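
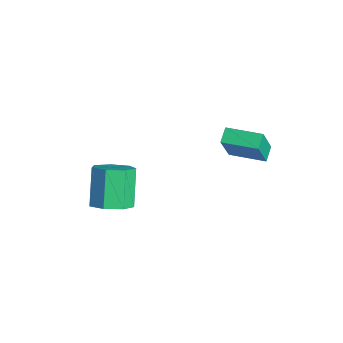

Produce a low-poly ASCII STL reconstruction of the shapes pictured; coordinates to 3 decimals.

solid 
facet normal -0.680 0.575 0.456
outer loop
vertex 2.886 2.387 2.683
vertex 4.077 3.705 2.798
vertex 2.292 3.078 0.925
endloop
endfacet
facet normal -0.669 -0.740 -0.065
outer loop
vertex 2.863 2.595 0.542
vertex 2.886 2.387 2.683
vertex 2.292 3.078 0.925
endloop
endfacet
facet normal -0.680 0.575 0.456
outer loop
vertex 2.292 3.078 0.925
vertex 4.077 3.705 2.798
vertex 3.483 4.396 1.04
endloop
endfacet
facet normal -0.300 0.349 -0.888
outer loop
vertex 3.483 4.396 1.04
vertex 2.863 2.595 0.542
vertex 2.292 3.078 0.925
endloop
endfacet
facet normal 0.300 -0.349 0.888
outer loop
vertex 2.886 2.387 2.683
vertex 4.648 3.222 2.415
vertex 4.077 3.705 2.798
endloop
endfacet
facet normal -0.669 -0.740 -0.065
outer loop
vertex 3.457 1.904 2.3
vertex 2.886 2.387 2.683
vertex 2.863 2.595 0.542
endloop
endfacet
facet normal 0.300 -0.349 0.888
outer loop
vertex 3.457 1.904 2.3
vertex 4.648 3.222 2.415
vertex 2.886 2.387 2.683
endloop
endfacet
facet normal 0.669 0.740 0.065
outer loop
vertex 4.077 3.705 2.798
vertex 4.648 3.222 2.415
vertex 3.483 4.396 1.04
endloop
endfacet
facet normal -0.300 0.349 -0.888
outer loop
vertex 4.054 3.913 0.657
vertex 2.863 2.595 0.542
vertex 3.483 4.396 1.04
endloop
endfacet
facet normal 0.669 0.740 0.065
outer loop
vertex 3.483 4.396 1.04
vertex 4.648 3.222 2.415
vertex 4.054 3.913 0.657
endloop
endfacet
facet normal 0.680 -0.575 -0.456
outer loop
vertex 4.054 3.913 0.657
vertex 3.457 1.904 2.3
vertex 2.863 2.595 0.542
endloop
endfacet
facet normal 0.680 -0.575 -0.456
outer loop
vertex 4.648 3.222 2.415
vertex 3.457 1.904 2.3
vertex 4.054 3.913 0.657
endloop
endfacet
facet normal 0.549 -0.269 -0.791
outer loop
vertex 1.075 -2.875 -3.269
vertex 0.455 -2.277 -3.903
vertex 1.345 -1.994 -3.381
endloop
endfacet
facet normal 0.783 -0.164 0.599
outer loop
vertex 1.075 -2.875 -3.269
vertex 1.345 -1.994 -3.381
vertex -0.095 -2.302 -1.583
endloop
endfacet
facet normal 0.783 -0.165 0.599
outer loop
vertex -0.095 -2.302 -1.583
vertex 1.345 -1.994 -3.381
vertex 0.176 -1.421 -1.695
endloop
endfacet
facet normal -0.549 0.269 0.791
outer loop
vertex -0.095 -2.302 -1.583
vertex 0.176 -1.421 -1.695
vertex -0.715 -1.703 -2.217
endloop
endfacet
facet normal 0.549 -0.269 -0.791
outer loop
vertex 1.345 -1.994 -3.381
vertex 0.455 -2.277 -3.903
vertex 0.945 -1.326 -3.886
endloop
endfacet
facet normal 0.716 0.640 0.279
outer loop
vertex 1.345 -1.994 -3.381
vertex 0.945 -1.326 -3.886
vertex 0.176 -1.421 -1.695
endloop
endfacet
facet normal 0.716 0.640 0.279
outer loop
vertex 0.176 -1.421 -1.695
vertex 0.945 -1.326 -3.886
vertex -0.224 -0.753 -2.2
endloop
endfacet
facet normal -0.549 0.270 0.791
outer loop
vertex 0.176 -1.421 -1.695
vertex -0.224 -0.753 -2.2
vertex -0.715 -1.703 -2.217
endloop
endfacet
facet normal 0.549 -0.269 -0.791
outer loop
vertex 0.945 -1.326 -3.886
vertex 0.455 -2.277 -3.903
vertex 0.176 -1.373 -4.404
endloop
endfacet
facet normal 0.110 0.962 -0.251
outer loop
vertex 0.945 -1.326 -3.886
vertex 0.176 -1.373 -4.404
vertex -0.224 -0.753 -2.2
endloop
endfacet
facet normal 0.110 0.962 -0.251
outer loop
vertex -0.224 -0.753 -2.2
vertex 0.176 -1.373 -4.404
vertex -0.994 -0.8 -2.718
endloop
endfacet
facet normal -0.549 0.269 0.791
outer loop
vertex -0.224 -0.753 -2.2
vertex -0.994 -0.8 -2.718
vertex -0.715 -1.703 -2.217
endloop
endfacet
facet normal 0.548 -0.270 -0.792
outer loop
vertex 0.176 -1.373 -4.404
vertex 0.455 -2.277 -3.903
vertex -0.384 -2.101 -4.544
endloop
endfacet
facet normal -0.580 0.560 -0.592
outer loop
vertex 0.176 -1.373 -4.404
vertex -0.384 -2.101 -4.544
vertex -0.994 -0.8 -2.718
endloop
endfacet
facet normal -0.580 0.560 -0.592
outer loop
vertex -0.994 -0.8 -2.718
vertex -0.384 -2.101 -4.544
vertex -1.553 -1.528 -2.859
endloop
endfacet
facet normal -0.550 0.269 0.791
outer loop
vertex -0.994 -0.8 -2.718
vertex -1.553 -1.528 -2.859
vertex -0.715 -1.703 -2.217
endloop
endfacet
facet normal 0.548 -0.269 -0.792
outer loop
vertex -0.384 -2.101 -4.544
vertex 0.455 -2.277 -3.903
vertex -0.312 -2.961 -4.202
endloop
endfacet
facet normal -0.832 -0.264 -0.488
outer loop
vertex -0.384 -2.101 -4.544
vertex -0.312 -2.961 -4.202
vertex -1.553 -1.528 -2.859
endloop
endfacet
facet normal -0.832 -0.264 -0.487
outer loop
vertex -1.553 -1.528 -2.859
vertex -0.312 -2.961 -4.202
vertex -1.481 -2.388 -2.516
endloop
endfacet
facet normal -0.550 0.269 0.791
outer loop
vertex -1.553 -1.528 -2.859
vertex -1.481 -2.388 -2.516
vertex -0.715 -1.703 -2.217
endloop
endfacet
facet normal 0.549 -0.270 -0.791
outer loop
vertex -0.312 -2.961 -4.202
vertex 0.455 -2.277 -3.903
vertex 0.337 -3.306 -3.634
endloop
endfacet
facet normal -0.458 -0.889 -0.016
outer loop
vertex -0.312 -2.961 -4.202
vertex 0.337 -3.306 -3.634
vertex -1.481 -2.388 -2.516
endloop
endfacet
facet normal -0.458 -0.889 -0.016
outer loop
vertex -1.481 -2.388 -2.516
vertex 0.337 -3.306 -3.634
vertex -0.832 -2.733 -1.949
endloop
endfacet
facet normal -0.549 0.268 0.792
outer loop
vertex -1.481 -2.388 -2.516
vertex -0.832 -2.733 -1.949
vertex -0.715 -1.703 -2.217
endloop
endfacet
facet normal 0.549 -0.270 -0.791
outer loop
vertex 0.337 -3.306 -3.634
vertex 0.455 -2.277 -3.903
vertex 1.075 -2.875 -3.269
endloop
endfacet
facet normal 0.261 -0.844 0.468
outer loop
vertex 0.337 -3.306 -3.634
vertex 1.075 -2.875 -3.269
vertex -0.832 -2.733 -1.949
endloop
endfacet
facet normal 0.261 -0.844 0.468
outer loop
vertex -0.832 -2.733 -1.949
vertex 1.075 -2.875 -3.269
vertex -0.095 -2.302 -1.583
endloop
endfacet
facet normal -0.550 0.268 0.791
outer loop
vertex -0.832 -2.733 -1.949
vertex -0.095 -2.302 -1.583
vertex -0.715 -1.703 -2.217
endloop
endfacet

endsolid


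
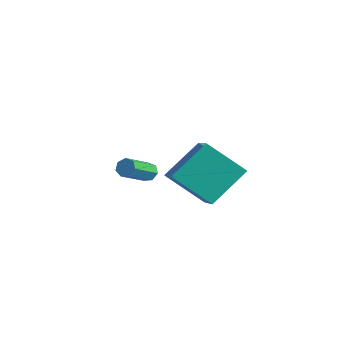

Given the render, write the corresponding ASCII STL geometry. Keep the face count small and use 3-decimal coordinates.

solid 
facet normal -0.631 -0.462 0.623
outer loop
vertex 3.854 -0.681 1.954
vertex 4.014 0.952 3.327
vertex 2.255 0.253 1.028
endloop
endfacet
facet normal -0.074 -0.764 -0.641
outer loop
vertex 3.586 1.228 -0.287
vertex 3.854 -0.681 1.954
vertex 2.255 0.253 1.028
endloop
endfacet
facet normal -0.631 -0.462 0.623
outer loop
vertex 2.255 0.253 1.028
vertex 4.014 0.952 3.327
vertex 2.415 1.887 2.401
endloop
endfacet
facet normal -0.772 0.451 -0.447
outer loop
vertex 2.415 1.887 2.401
vertex 3.586 1.228 -0.287
vertex 2.255 0.253 1.028
endloop
endfacet
facet normal 0.772 -0.451 0.447
outer loop
vertex 3.854 -0.681 1.954
vertex 5.345 1.927 2.012
vertex 4.014 0.952 3.327
endloop
endfacet
facet normal -0.075 -0.764 -0.641
outer loop
vertex 5.185 0.293 0.639
vertex 3.854 -0.681 1.954
vertex 3.586 1.228 -0.287
endloop
endfacet
facet normal 0.772 -0.451 0.447
outer loop
vertex 5.185 0.293 0.639
vertex 5.345 1.927 2.012
vertex 3.854 -0.681 1.954
endloop
endfacet
facet normal 0.075 0.763 0.642
outer loop
vertex 4.014 0.952 3.327
vertex 5.345 1.927 2.012
vertex 2.415 1.887 2.401
endloop
endfacet
facet normal -0.772 0.452 -0.447
outer loop
vertex 3.746 2.861 1.086
vertex 3.586 1.228 -0.287
vertex 2.415 1.887 2.401
endloop
endfacet
facet normal 0.075 0.764 0.641
outer loop
vertex 2.415 1.887 2.401
vertex 5.345 1.927 2.012
vertex 3.746 2.861 1.086
endloop
endfacet
facet normal 0.631 0.462 -0.623
outer loop
vertex 3.746 2.861 1.086
vertex 5.185 0.293 0.639
vertex 3.586 1.228 -0.287
endloop
endfacet
facet normal 0.631 0.462 -0.623
outer loop
vertex 5.345 1.927 2.012
vertex 5.185 0.293 0.639
vertex 3.746 2.861 1.086
endloop
endfacet
facet normal -0.176 0.839 -0.516
outer loop
vertex -0.531 1.829 -0.986
vertex -0.929 1.922 -0.699
vertex -0.454 2.064 -0.63
endloop
endfacet
facet normal 0.968 0.052 -0.244
outer loop
vertex -0.531 1.829 -0.986
vertex -0.454 2.064 -0.63
vertex -0.233 0.404 -0.108
endloop
endfacet
facet normal 0.969 0.053 -0.242
outer loop
vertex -0.233 0.404 -0.108
vertex -0.454 2.064 -0.63
vertex -0.157 0.639 0.248
endloop
endfacet
facet normal 0.174 -0.838 0.516
outer loop
vertex -0.233 0.404 -0.108
vertex -0.157 0.639 0.248
vertex -0.631 0.498 0.179
endloop
endfacet
facet normal -0.175 0.837 -0.518
outer loop
vertex -0.454 2.064 -0.63
vertex -0.929 1.922 -0.699
vertex -0.736 2.193 -0.326
endloop
endfacet
facet normal 0.740 0.458 0.492
outer loop
vertex -0.454 2.064 -0.63
vertex -0.736 2.193 -0.326
vertex -0.157 0.639 0.248
endloop
endfacet
facet normal 0.741 0.458 0.491
outer loop
vertex -0.157 0.639 0.248
vertex -0.736 2.193 -0.326
vertex -0.438 0.768 0.552
endloop
endfacet
facet normal 0.174 -0.838 0.517
outer loop
vertex -0.157 0.639 0.248
vertex -0.438 0.768 0.552
vertex -0.631 0.498 0.179
endloop
endfacet
facet normal -0.177 0.838 -0.517
outer loop
vertex -0.736 2.193 -0.326
vertex -0.929 1.922 -0.699
vertex -1.162 2.118 -0.302
endloop
endfacet
facet normal -0.043 0.518 0.855
outer loop
vertex -0.736 2.193 -0.326
vertex -1.162 2.118 -0.302
vertex -0.438 0.768 0.552
endloop
endfacet
facet normal -0.043 0.518 0.855
outer loop
vertex -0.438 0.768 0.552
vertex -1.162 2.118 -0.302
vertex -0.865 0.693 0.576
endloop
endfacet
facet normal 0.176 -0.838 0.516
outer loop
vertex -0.438 0.768 0.552
vertex -0.865 0.693 0.576
vertex -0.631 0.498 0.179
endloop
endfacet
facet normal -0.174 0.839 -0.516
outer loop
vertex -1.162 2.118 -0.302
vertex -0.929 1.922 -0.699
vertex -1.413 1.896 -0.578
endloop
endfacet
facet normal -0.797 0.188 0.574
outer loop
vertex -1.162 2.118 -0.302
vertex -1.413 1.896 -0.578
vertex -0.865 0.693 0.576
endloop
endfacet
facet normal -0.798 0.186 0.573
outer loop
vertex -0.865 0.693 0.576
vertex -1.413 1.896 -0.578
vertex -1.115 0.471 0.3
endloop
endfacet
facet normal 0.176 -0.839 0.515
outer loop
vertex -0.865 0.693 0.576
vertex -1.115 0.471 0.3
vertex -0.631 0.498 0.179
endloop
endfacet
facet normal -0.174 0.839 -0.515
outer loop
vertex -1.413 1.896 -0.578
vertex -0.929 1.922 -0.699
vertex -1.3 1.694 -0.945
endloop
endfacet
facet normal -0.949 -0.283 -0.137
outer loop
vertex -1.413 1.896 -0.578
vertex -1.3 1.694 -0.945
vertex -1.115 0.471 0.3
endloop
endfacet
facet normal -0.949 -0.283 -0.137
outer loop
vertex -1.115 0.471 0.3
vertex -1.3 1.694 -0.945
vertex -1.002 0.269 -0.067
endloop
endfacet
facet normal 0.176 -0.839 0.516
outer loop
vertex -1.115 0.471 0.3
vertex -1.002 0.269 -0.067
vertex -0.631 0.498 0.179
endloop
endfacet
facet normal -0.174 0.839 -0.516
outer loop
vertex -1.3 1.694 -0.945
vertex -0.929 1.922 -0.699
vertex -0.907 1.664 -1.126
endloop
endfacet
facet normal -0.386 -0.541 -0.747
outer loop
vertex -1.3 1.694 -0.945
vertex -0.907 1.664 -1.126
vertex -1.002 0.269 -0.067
endloop
endfacet
facet normal -0.386 -0.541 -0.747
outer loop
vertex -1.002 0.269 -0.067
vertex -0.907 1.664 -1.126
vertex -0.609 0.239 -0.248
endloop
endfacet
facet normal 0.174 -0.838 0.517
outer loop
vertex -1.002 0.269 -0.067
vertex -0.609 0.239 -0.248
vertex -0.631 0.498 0.179
endloop
endfacet
facet normal -0.176 0.839 -0.516
outer loop
vertex -0.907 1.664 -1.126
vertex -0.929 1.922 -0.699
vertex -0.531 1.829 -0.986
endloop
endfacet
facet normal 0.467 -0.391 -0.793
outer loop
vertex -0.907 1.664 -1.126
vertex -0.531 1.829 -0.986
vertex -0.609 0.239 -0.248
endloop
endfacet
facet normal 0.467 -0.391 -0.793
outer loop
vertex -0.609 0.239 -0.248
vertex -0.531 1.829 -0.986
vertex -0.233 0.404 -0.108
endloop
endfacet
facet normal 0.175 -0.838 0.517
outer loop
vertex -0.609 0.239 -0.248
vertex -0.233 0.404 -0.108
vertex -0.631 0.498 0.179
endloop
endfacet

endsolid


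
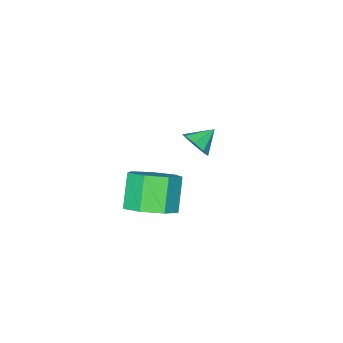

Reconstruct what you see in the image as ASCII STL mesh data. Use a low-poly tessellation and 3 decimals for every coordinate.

solid 
facet normal 0.850 -0.135 -0.509
outer loop
vertex -1.496 0.369 -3.571
vertex -1.808 0.6 -4.154
vertex -1.449 0.899 -3.633
endloop
endfacet
facet normal -0.009 0.117 0.993
outer loop
vertex -1.496 0.369 -3.571
vertex -1.449 0.899 -3.633
vertex -2.692 0.74 -3.626
endloop
endfacet
facet normal 0.850 -0.135 -0.508
outer loop
vertex -1.449 0.899 -3.633
vertex -1.808 0.6 -4.154
vertex -1.612 1.254 -4.0
endloop
endfacet
facet normal -0.085 0.697 0.712
outer loop
vertex -1.449 0.899 -3.633
vertex -1.612 1.254 -4.0
vertex -2.692 0.74 -3.626
endloop
endfacet
facet normal 0.851 -0.136 -0.507
outer loop
vertex -1.612 1.254 -4.0
vertex -1.808 0.6 -4.154
vertex -1.889 1.226 -4.457
endloop
endfacet
facet normal -0.374 0.911 0.171
outer loop
vertex -1.612 1.254 -4.0
vertex -1.889 1.226 -4.457
vertex -2.692 0.74 -3.626
endloop
endfacet
facet normal 0.851 -0.136 -0.508
outer loop
vertex -1.889 1.226 -4.457
vertex -1.808 0.6 -4.154
vertex -2.119 0.831 -4.737
endloop
endfacet
facet normal -0.707 0.634 -0.313
outer loop
vertex -1.889 1.226 -4.457
vertex -2.119 0.831 -4.737
vertex -2.692 0.74 -3.626
endloop
endfacet
facet normal 0.851 -0.135 -0.507
outer loop
vertex -2.119 0.831 -4.737
vertex -1.808 0.6 -4.154
vertex -2.166 0.301 -4.675
endloop
endfacet
facet normal -0.889 0.025 -0.457
outer loop
vertex -2.119 0.831 -4.737
vertex -2.166 0.301 -4.675
vertex -2.692 0.74 -3.626
endloop
endfacet
facet normal 0.851 -0.133 -0.508
outer loop
vertex -2.166 0.301 -4.675
vertex -1.808 0.6 -4.154
vertex -2.003 -0.054 -4.309
endloop
endfacet
facet normal -0.813 -0.555 -0.176
outer loop
vertex -2.166 0.301 -4.675
vertex -2.003 -0.054 -4.309
vertex -2.692 0.74 -3.626
endloop
endfacet
facet normal 0.852 -0.134 -0.507
outer loop
vertex -2.003 -0.054 -4.309
vertex -1.808 0.6 -4.154
vertex -1.726 -0.026 -3.851
endloop
endfacet
facet normal -0.525 -0.769 0.365
outer loop
vertex -2.003 -0.054 -4.309
vertex -1.726 -0.026 -3.851
vertex -2.692 0.74 -3.626
endloop
endfacet
facet normal 0.850 -0.135 -0.509
outer loop
vertex -1.726 -0.026 -3.851
vertex -1.808 0.6 -4.154
vertex -1.496 0.369 -3.571
endloop
endfacet
facet normal -0.191 -0.491 0.850
outer loop
vertex -1.726 -0.026 -3.851
vertex -1.496 0.369 -3.571
vertex -2.692 0.74 -3.626
endloop
endfacet
facet normal 0.473 0.365 -0.802
outer loop
vertex 3.497 2.437 -3.56
vertex 2.657 2.953 -3.821
vertex 3.43 3.255 -3.227
endloop
endfacet
facet normal 0.877 -0.117 0.465
outer loop
vertex 3.497 2.437 -3.56
vertex 3.43 3.255 -3.227
vertex 2.763 1.87 -2.318
endloop
endfacet
facet normal 0.877 -0.117 0.466
outer loop
vertex 2.763 1.87 -2.318
vertex 3.43 3.255 -3.227
vertex 2.695 2.688 -1.985
endloop
endfacet
facet normal -0.474 -0.366 0.801
outer loop
vertex 2.763 1.87 -2.318
vertex 2.695 2.688 -1.985
vertex 1.923 2.387 -2.579
endloop
endfacet
facet normal 0.473 0.366 -0.801
outer loop
vertex 3.43 3.255 -3.227
vertex 2.657 2.953 -3.821
vertex 2.78 3.845 -3.341
endloop
endfacet
facet normal 0.487 0.649 0.584
outer loop
vertex 3.43 3.255 -3.227
vertex 2.78 3.845 -3.341
vertex 2.695 2.688 -1.985
endloop
endfacet
facet normal 0.487 0.649 0.584
outer loop
vertex 2.695 2.688 -1.985
vertex 2.78 3.845 -3.341
vertex 2.046 3.278 -2.099
endloop
endfacet
facet normal -0.474 -0.366 0.801
outer loop
vertex 2.695 2.688 -1.985
vertex 2.046 3.278 -2.099
vertex 1.923 2.387 -2.579
endloop
endfacet
facet normal 0.474 0.366 -0.801
outer loop
vertex 2.78 3.845 -3.341
vertex 2.657 2.953 -3.821
vertex 2.038 3.764 -3.817
endloop
endfacet
facet normal -0.270 0.926 0.263
outer loop
vertex 2.78 3.845 -3.341
vertex 2.038 3.764 -3.817
vertex 2.046 3.278 -2.099
endloop
endfacet
facet normal -0.270 0.926 0.263
outer loop
vertex 2.046 3.278 -2.099
vertex 2.038 3.764 -3.817
vertex 1.304 3.197 -2.575
endloop
endfacet
facet normal -0.474 -0.366 0.801
outer loop
vertex 2.046 3.278 -2.099
vertex 1.304 3.197 -2.575
vertex 1.923 2.387 -2.579
endloop
endfacet
facet normal 0.474 0.366 -0.801
outer loop
vertex 2.038 3.764 -3.817
vertex 2.657 2.953 -3.821
vertex 1.762 3.073 -4.296
endloop
endfacet
facet normal -0.824 0.506 -0.256
outer loop
vertex 2.038 3.764 -3.817
vertex 1.762 3.073 -4.296
vertex 1.304 3.197 -2.575
endloop
endfacet
facet normal -0.824 0.506 -0.256
outer loop
vertex 1.304 3.197 -2.575
vertex 1.762 3.073 -4.296
vertex 1.028 2.506 -3.054
endloop
endfacet
facet normal -0.474 -0.366 0.801
outer loop
vertex 1.304 3.197 -2.575
vertex 1.028 2.506 -3.054
vertex 1.923 2.387 -2.579
endloop
endfacet
facet normal 0.474 0.366 -0.801
outer loop
vertex 1.762 3.073 -4.296
vertex 2.657 2.953 -3.821
vertex 2.16 2.292 -4.417
endloop
endfacet
facet normal -0.757 -0.296 -0.582
outer loop
vertex 1.762 3.073 -4.296
vertex 2.16 2.292 -4.417
vertex 1.028 2.506 -3.054
endloop
endfacet
facet normal -0.757 -0.296 -0.582
outer loop
vertex 1.028 2.506 -3.054
vertex 2.16 2.292 -4.417
vertex 1.426 1.725 -3.175
endloop
endfacet
facet normal -0.474 -0.366 0.801
outer loop
vertex 1.028 2.506 -3.054
vertex 1.426 1.725 -3.175
vertex 1.923 2.387 -2.579
endloop
endfacet
facet normal 0.474 0.366 -0.801
outer loop
vertex 2.16 2.292 -4.417
vertex 2.657 2.953 -3.821
vertex 2.932 2.009 -4.089
endloop
endfacet
facet normal -0.121 -0.874 -0.470
outer loop
vertex 2.16 2.292 -4.417
vertex 2.932 2.009 -4.089
vertex 1.426 1.725 -3.175
endloop
endfacet
facet normal -0.121 -0.874 -0.471
outer loop
vertex 1.426 1.725 -3.175
vertex 2.932 2.009 -4.089
vertex 2.198 1.442 -2.848
endloop
endfacet
facet normal -0.473 -0.366 0.801
outer loop
vertex 1.426 1.725 -3.175
vertex 2.198 1.442 -2.848
vertex 1.923 2.387 -2.579
endloop
endfacet
facet normal 0.473 0.365 -0.801
outer loop
vertex 2.932 2.009 -4.089
vertex 2.657 2.953 -3.821
vertex 3.497 2.437 -3.56
endloop
endfacet
facet normal 0.607 -0.795 -0.005
outer loop
vertex 2.932 2.009 -4.089
vertex 3.497 2.437 -3.56
vertex 2.198 1.442 -2.848
endloop
endfacet
facet normal 0.607 -0.795 -0.005
outer loop
vertex 2.198 1.442 -2.848
vertex 3.497 2.437 -3.56
vertex 2.763 1.87 -2.318
endloop
endfacet
facet normal -0.474 -0.366 0.801
outer loop
vertex 2.198 1.442 -2.848
vertex 2.763 1.87 -2.318
vertex 1.923 2.387 -2.579
endloop
endfacet

endsolid


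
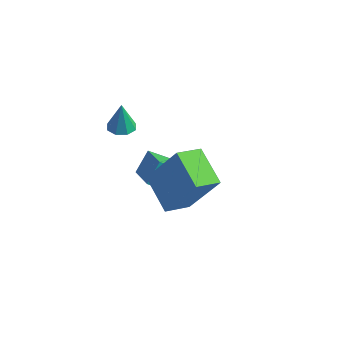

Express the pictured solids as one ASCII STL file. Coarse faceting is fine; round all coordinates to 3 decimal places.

solid 
facet normal 0.012 -0.039 -0.999
outer loop
vertex -1.304 -1.51 1.871
vertex -1.602 -1.984 1.886
vertex -1.727 -1.439 1.863
endloop
endfacet
facet normal 0.148 0.923 0.354
outer loop
vertex -1.304 -1.51 1.871
vertex -1.727 -1.439 1.863
vertex -1.618 -1.936 3.114
endloop
endfacet
facet normal 0.013 -0.039 -0.999
outer loop
vertex -1.727 -1.439 1.863
vertex -1.602 -1.984 1.886
vertex -2.076 -1.687 1.868
endloop
endfacet
facet normal -0.539 0.766 0.351
outer loop
vertex -1.727 -1.439 1.863
vertex -2.076 -1.687 1.868
vertex -1.618 -1.936 3.114
endloop
endfacet
facet normal 0.014 -0.038 -0.999
outer loop
vertex -2.076 -1.687 1.868
vertex -1.602 -1.984 1.886
vertex -2.148 -2.109 1.883
endloop
endfacet
facet normal -0.914 0.169 0.370
outer loop
vertex -2.076 -1.687 1.868
vertex -2.148 -2.109 1.883
vertex -1.618 -1.936 3.114
endloop
endfacet
facet normal 0.014 -0.039 -0.999
outer loop
vertex -2.148 -2.109 1.883
vertex -1.602 -1.984 1.886
vertex -1.9 -2.458 1.9
endloop
endfacet
facet normal -0.757 -0.518 0.399
outer loop
vertex -2.148 -2.109 1.883
vertex -1.9 -2.458 1.9
vertex -1.618 -1.936 3.114
endloop
endfacet
facet normal 0.013 -0.037 -0.999
outer loop
vertex -1.9 -2.458 1.9
vertex -1.602 -1.984 1.886
vertex -1.477 -2.529 1.908
endloop
endfacet
facet normal -0.158 -0.893 0.421
outer loop
vertex -1.9 -2.458 1.9
vertex -1.477 -2.529 1.908
vertex -1.618 -1.936 3.114
endloop
endfacet
facet normal 0.012 -0.038 -0.999
outer loop
vertex -1.477 -2.529 1.908
vertex -1.602 -1.984 1.886
vertex -1.128 -2.281 1.903
endloop
endfacet
facet normal 0.529 -0.736 0.424
outer loop
vertex -1.477 -2.529 1.908
vertex -1.128 -2.281 1.903
vertex -1.618 -1.936 3.114
endloop
endfacet
facet normal 0.012 -0.038 -0.999
outer loop
vertex -1.128 -2.281 1.903
vertex -1.602 -1.984 1.886
vertex -1.056 -1.859 1.888
endloop
endfacet
facet normal 0.903 -0.140 0.405
outer loop
vertex -1.128 -2.281 1.903
vertex -1.056 -1.859 1.888
vertex -1.618 -1.936 3.114
endloop
endfacet
facet normal 0.013 -0.040 -0.999
outer loop
vertex -1.056 -1.859 1.888
vertex -1.602 -1.984 1.886
vertex -1.304 -1.51 1.871
endloop
endfacet
facet normal 0.746 0.549 0.377
outer loop
vertex -1.056 -1.859 1.888
vertex -1.304 -1.51 1.871
vertex -1.618 -1.936 3.114
endloop
endfacet
facet normal -0.520 -0.117 -0.846
outer loop
vertex 1.418 -3.616 -0.173
vertex 0.119 -2.898 0.525
vertex 1.783 -2.6 -0.538
endloop
endfacet
facet normal 0.792 -0.437 -0.426
outer loop
vertex 2.921 -2.342 1.315
vertex 1.418 -3.616 -0.173
vertex 1.783 -2.6 -0.538
endloop
endfacet
facet normal -0.519 -0.118 -0.846
outer loop
vertex 1.783 -2.6 -0.538
vertex 0.119 -2.898 0.525
vertex 0.484 -1.882 0.159
endloop
endfacet
facet normal 0.320 0.891 -0.321
outer loop
vertex 0.484 -1.882 0.159
vertex 2.921 -2.342 1.315
vertex 1.783 -2.6 -0.538
endloop
endfacet
facet normal -0.320 -0.891 0.321
outer loop
vertex 1.418 -3.616 -0.173
vertex 1.257 -2.64 2.378
vertex 0.119 -2.898 0.525
endloop
endfacet
facet normal 0.792 -0.438 -0.425
outer loop
vertex 2.556 -3.358 1.681
vertex 1.418 -3.616 -0.173
vertex 2.921 -2.342 1.315
endloop
endfacet
facet normal -0.321 -0.891 0.321
outer loop
vertex 2.556 -3.358 1.681
vertex 1.257 -2.64 2.378
vertex 1.418 -3.616 -0.173
endloop
endfacet
facet normal -0.792 0.438 0.425
outer loop
vertex 0.119 -2.898 0.525
vertex 1.257 -2.64 2.378
vertex 0.484 -1.882 0.159
endloop
endfacet
facet normal 0.320 0.891 -0.321
outer loop
vertex 1.622 -1.624 2.013
vertex 2.921 -2.342 1.315
vertex 0.484 -1.882 0.159
endloop
endfacet
facet normal -0.792 0.437 0.425
outer loop
vertex 0.484 -1.882 0.159
vertex 1.257 -2.64 2.378
vertex 1.622 -1.624 2.013
endloop
endfacet
facet normal 0.520 0.118 0.846
outer loop
vertex 1.622 -1.624 2.013
vertex 2.556 -3.358 1.681
vertex 2.921 -2.342 1.315
endloop
endfacet
facet normal 0.519 0.118 0.847
outer loop
vertex 1.257 -2.64 2.378
vertex 2.556 -3.358 1.681
vertex 1.622 -1.624 2.013
endloop
endfacet
facet normal -0.702 0.570 -0.428
outer loop
vertex -2.191 -0.326 -2.491
vertex -2.108 0.39 -1.673
vertex -1.447 0.193 -3.02
endloop
endfacet
facet normal -0.076 -0.657 -0.750
outer loop
vertex -0.212 -0.81 -2.267
vertex -2.191 -0.326 -2.491
vertex -1.447 0.193 -3.02
endloop
endfacet
facet normal -0.702 0.570 -0.428
outer loop
vertex -1.447 0.193 -3.02
vertex -2.108 0.39 -1.673
vertex -1.364 0.909 -2.202
endloop
endfacet
facet normal 0.708 0.494 -0.504
outer loop
vertex -1.364 0.909 -2.202
vertex -0.212 -0.81 -2.267
vertex -1.447 0.193 -3.02
endloop
endfacet
facet normal -0.708 -0.494 0.504
outer loop
vertex -2.191 -0.326 -2.491
vertex -0.873 -0.613 -0.92
vertex -2.108 0.39 -1.673
endloop
endfacet
facet normal -0.076 -0.657 -0.750
outer loop
vertex -0.956 -1.329 -1.738
vertex -2.191 -0.326 -2.491
vertex -0.212 -0.81 -2.267
endloop
endfacet
facet normal -0.708 -0.494 0.504
outer loop
vertex -0.956 -1.329 -1.738
vertex -0.873 -0.613 -0.92
vertex -2.191 -0.326 -2.491
endloop
endfacet
facet normal 0.076 0.657 0.750
outer loop
vertex -2.108 0.39 -1.673
vertex -0.873 -0.613 -0.92
vertex -1.364 0.909 -2.202
endloop
endfacet
facet normal 0.708 0.494 -0.504
outer loop
vertex -0.129 -0.094 -1.449
vertex -0.212 -0.81 -2.267
vertex -1.364 0.909 -2.202
endloop
endfacet
facet normal 0.076 0.657 0.750
outer loop
vertex -1.364 0.909 -2.202
vertex -0.873 -0.613 -0.92
vertex -0.129 -0.094 -1.449
endloop
endfacet
facet normal 0.702 -0.570 0.428
outer loop
vertex -0.129 -0.094 -1.449
vertex -0.956 -1.329 -1.738
vertex -0.212 -0.81 -2.267
endloop
endfacet
facet normal 0.702 -0.570 0.428
outer loop
vertex -0.873 -0.613 -0.92
vertex -0.956 -1.329 -1.738
vertex -0.129 -0.094 -1.449
endloop
endfacet

endsolid


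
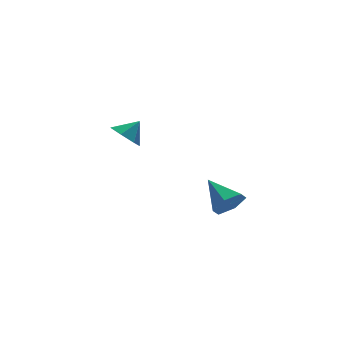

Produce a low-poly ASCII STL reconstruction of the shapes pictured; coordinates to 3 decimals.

solid 
facet normal -0.730 -0.019 -0.683
outer loop
vertex 1.944 2.539 2.784
vertex 1.27 2.338 3.51
vertex 1.572 3.237 3.162
endloop
endfacet
facet normal 0.862 0.501 -0.078
outer loop
vertex 1.944 2.539 2.784
vertex 1.572 3.237 3.162
vertex 2.19 2.362 4.37
endloop
endfacet
facet normal -0.730 -0.019 -0.683
outer loop
vertex 1.572 3.237 3.162
vertex 1.27 2.338 3.51
vertex 0.973 3.258 3.802
endloop
endfacet
facet normal 0.430 0.821 0.375
outer loop
vertex 1.572 3.237 3.162
vertex 0.973 3.258 3.802
vertex 2.19 2.362 4.37
endloop
endfacet
facet normal -0.730 -0.019 -0.683
outer loop
vertex 0.973 3.258 3.802
vertex 1.27 2.338 3.51
vertex 0.598 2.586 4.221
endloop
endfacet
facet normal -0.005 0.531 0.847
outer loop
vertex 0.973 3.258 3.802
vertex 0.598 2.586 4.221
vertex 2.19 2.362 4.37
endloop
endfacet
facet normal -0.730 -0.019 -0.683
outer loop
vertex 0.598 2.586 4.221
vertex 1.27 2.338 3.51
vertex 0.729 1.728 4.105
endloop
endfacet
facet normal -0.113 -0.150 0.982
outer loop
vertex 0.598 2.586 4.221
vertex 0.729 1.728 4.105
vertex 2.19 2.362 4.37
endloop
endfacet
facet normal -0.730 -0.018 -0.683
outer loop
vertex 0.729 1.728 4.105
vertex 1.27 2.338 3.51
vertex 1.267 1.329 3.54
endloop
endfacet
facet normal 0.185 -0.711 0.679
outer loop
vertex 0.729 1.728 4.105
vertex 1.267 1.329 3.54
vertex 2.19 2.362 4.37
endloop
endfacet
facet normal -0.730 -0.018 -0.684
outer loop
vertex 1.267 1.329 3.54
vertex 1.27 2.338 3.51
vertex 1.808 1.69 2.953
endloop
endfacet
facet normal 0.665 -0.728 0.166
outer loop
vertex 1.267 1.329 3.54
vertex 1.808 1.69 2.953
vertex 2.19 2.362 4.37
endloop
endfacet
facet normal -0.730 -0.019 -0.683
outer loop
vertex 1.808 1.69 2.953
vertex 1.27 2.338 3.51
vertex 1.944 2.539 2.784
endloop
endfacet
facet normal 0.967 -0.189 -0.171
outer loop
vertex 1.808 1.69 2.953
vertex 1.944 2.539 2.784
vertex 2.19 2.362 4.37
endloop
endfacet
facet normal 0.104 -0.881 -0.461
outer loop
vertex 3.675 -5.179 2.424
vertex 3.273 -4.793 1.594
vertex 4.262 -4.75 1.736
endloop
endfacet
facet normal 0.694 0.171 0.699
outer loop
vertex 3.675 -5.179 2.424
vertex 4.262 -4.75 1.736
vertex 3.067 -3.047 2.506
endloop
endfacet
facet normal 0.105 -0.881 -0.461
outer loop
vertex 4.262 -4.75 1.736
vertex 3.273 -4.793 1.594
vertex 3.859 -4.364 0.907
endloop
endfacet
facet normal 0.791 0.602 -0.104
outer loop
vertex 4.262 -4.75 1.736
vertex 3.859 -4.364 0.907
vertex 3.067 -3.047 2.506
endloop
endfacet
facet normal 0.104 -0.881 -0.461
outer loop
vertex 3.859 -4.364 0.907
vertex 3.273 -4.793 1.594
vertex 2.871 -4.406 0.764
endloop
endfacet
facet normal 0.056 0.784 -0.618
outer loop
vertex 3.859 -4.364 0.907
vertex 2.871 -4.406 0.764
vertex 3.067 -3.047 2.506
endloop
endfacet
facet normal 0.104 -0.881 -0.461
outer loop
vertex 2.871 -4.406 0.764
vertex 3.273 -4.793 1.594
vertex 2.284 -4.835 1.451
endloop
endfacet
facet normal -0.778 0.535 -0.330
outer loop
vertex 2.871 -4.406 0.764
vertex 2.284 -4.835 1.451
vertex 3.067 -3.047 2.506
endloop
endfacet
facet normal 0.104 -0.882 -0.460
outer loop
vertex 2.284 -4.835 1.451
vertex 3.273 -4.793 1.594
vertex 2.687 -5.221 2.281
endloop
endfacet
facet normal -0.875 0.104 0.473
outer loop
vertex 2.284 -4.835 1.451
vertex 2.687 -5.221 2.281
vertex 3.067 -3.047 2.506
endloop
endfacet
facet normal 0.104 -0.882 -0.460
outer loop
vertex 2.687 -5.221 2.281
vertex 3.273 -4.793 1.594
vertex 3.675 -5.179 2.424
endloop
endfacet
facet normal -0.140 -0.078 0.987
outer loop
vertex 2.687 -5.221 2.281
vertex 3.675 -5.179 2.424
vertex 3.067 -3.047 2.506
endloop
endfacet

endsolid


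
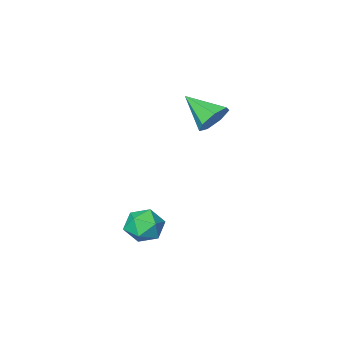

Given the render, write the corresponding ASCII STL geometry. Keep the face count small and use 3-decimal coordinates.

solid 
facet normal -0.606 0.445 0.660
outer loop
vertex 2.219 2.468 -1.603
vertex 2.81 2.054 -0.781
vertex 3.068 3.03 -1.202
endloop
endfacet
facet normal -0.569 0.821 0.054
outer loop
vertex 2.219 2.468 -1.603
vertex 3.068 3.03 -1.202
vertex 2.902 2.986 -2.282
endloop
endfacet
facet normal -0.781 0.399 -0.481
outer loop
vertex 2.219 2.468 -1.603
vertex 2.902 2.986 -2.282
vertex 2.542 1.984 -2.528
endloop
endfacet
facet normal -0.949 -0.239 -0.207
outer loop
vertex 2.219 2.468 -1.603
vertex 2.542 1.984 -2.528
vertex 2.485 1.408 -1.601
endloop
endfacet
facet normal -0.841 -0.210 0.499
outer loop
vertex 2.219 2.468 -1.603
vertex 2.485 1.408 -1.601
vertex 2.81 2.054 -0.781
endloop
endfacet
facet normal 0.115 0.992 -0.058
outer loop
vertex 2.902 2.986 -2.282
vertex 3.068 3.03 -1.202
vertex 3.915 2.892 -1.879
endloop
endfacet
facet normal 0.055 0.383 0.922
outer loop
vertex 3.068 3.03 -1.202
vertex 2.81 2.054 -0.781
vertex 3.858 2.316 -0.952
endloop
endfacet
facet normal -0.326 -0.676 0.661
outer loop
vertex 2.81 2.054 -0.781
vertex 2.485 1.408 -1.601
vertex 3.498 1.314 -1.198
endloop
endfacet
facet normal -0.500 -0.721 -0.479
outer loop
vertex 2.485 1.408 -1.601
vertex 2.542 1.984 -2.528
vertex 3.332 1.27 -2.278
endloop
endfacet
facet normal -0.228 0.309 -0.924
outer loop
vertex 2.542 1.984 -2.528
vertex 2.902 2.986 -2.282
vertex 3.59 2.246 -2.699
endloop
endfacet
facet normal 0.949 0.239 0.207
outer loop
vertex 4.181 1.832 -1.877
vertex 3.915 2.892 -1.879
vertex 3.858 2.316 -0.952
endloop
endfacet
facet normal 0.781 -0.399 0.481
outer loop
vertex 4.181 1.832 -1.877
vertex 3.858 2.316 -0.952
vertex 3.498 1.314 -1.198
endloop
endfacet
facet normal 0.569 -0.821 -0.054
outer loop
vertex 4.181 1.832 -1.877
vertex 3.498 1.314 -1.198
vertex 3.332 1.27 -2.278
endloop
endfacet
facet normal 0.606 -0.445 -0.660
outer loop
vertex 4.181 1.832 -1.877
vertex 3.332 1.27 -2.278
vertex 3.59 2.246 -2.699
endloop
endfacet
facet normal 0.841 0.210 -0.499
outer loop
vertex 4.181 1.832 -1.877
vertex 3.59 2.246 -2.699
vertex 3.915 2.892 -1.879
endloop
endfacet
facet normal 0.500 0.721 0.479
outer loop
vertex 3.858 2.316 -0.952
vertex 3.915 2.892 -1.879
vertex 3.068 3.03 -1.202
endloop
endfacet
facet normal 0.228 -0.309 0.924
outer loop
vertex 3.498 1.314 -1.198
vertex 3.858 2.316 -0.952
vertex 2.81 2.054 -0.781
endloop
endfacet
facet normal -0.115 -0.992 0.058
outer loop
vertex 3.332 1.27 -2.278
vertex 3.498 1.314 -1.198
vertex 2.485 1.408 -1.601
endloop
endfacet
facet normal -0.055 -0.383 -0.922
outer loop
vertex 3.59 2.246 -2.699
vertex 3.332 1.27 -2.278
vertex 2.542 1.984 -2.528
endloop
endfacet
facet normal 0.326 0.676 -0.661
outer loop
vertex 3.915 2.892 -1.879
vertex 3.59 2.246 -2.699
vertex 2.902 2.986 -2.282
endloop
endfacet
facet normal -0.320 0.805 -0.500
outer loop
vertex -2.141 -1.408 2.15
vertex -3.11 -1.853 2.055
vertex -2.74 -1.221 2.835
endloop
endfacet
facet normal 0.764 0.186 0.618
outer loop
vertex -2.141 -1.408 2.15
vertex -2.74 -1.221 2.835
vertex -2.41 -3.607 3.145
endloop
endfacet
facet normal -0.321 0.805 -0.500
outer loop
vertex -2.74 -1.221 2.835
vertex -3.11 -1.853 2.055
vertex -3.617 -1.51 2.933
endloop
endfacet
facet normal 0.065 0.137 0.988
outer loop
vertex -2.74 -1.221 2.835
vertex -3.617 -1.51 2.933
vertex -2.41 -3.607 3.145
endloop
endfacet
facet normal -0.321 0.804 -0.500
outer loop
vertex -3.617 -1.51 2.933
vertex -3.11 -1.853 2.055
vertex -4.112 -2.058 2.369
endloop
endfacet
facet normal -0.586 -0.260 0.767
outer loop
vertex -3.617 -1.51 2.933
vertex -4.112 -2.058 2.369
vertex -2.41 -3.607 3.145
endloop
endfacet
facet normal -0.321 0.805 -0.500
outer loop
vertex -4.112 -2.058 2.369
vertex -3.11 -1.853 2.055
vertex -3.852 -2.451 1.569
endloop
endfacet
facet normal -0.698 -0.706 0.120
outer loop
vertex -4.112 -2.058 2.369
vertex -3.852 -2.451 1.569
vertex -2.41 -3.607 3.145
endloop
endfacet
facet normal -0.321 0.805 -0.500
outer loop
vertex -3.852 -2.451 1.569
vertex -3.11 -1.853 2.055
vertex -3.034 -2.394 1.135
endloop
endfacet
facet normal -0.186 -0.866 -0.465
outer loop
vertex -3.852 -2.451 1.569
vertex -3.034 -2.394 1.135
vertex -2.41 -3.607 3.145
endloop
endfacet
facet normal -0.320 0.805 -0.500
outer loop
vertex -3.034 -2.394 1.135
vertex -3.11 -1.853 2.055
vertex -2.272 -1.93 1.394
endloop
endfacet
facet normal 0.563 -0.619 -0.548
outer loop
vertex -3.034 -2.394 1.135
vertex -2.272 -1.93 1.394
vertex -2.41 -3.607 3.145
endloop
endfacet
facet normal -0.320 0.805 -0.500
outer loop
vertex -2.272 -1.93 1.394
vertex -3.11 -1.853 2.055
vertex -2.141 -1.408 2.15
endloop
endfacet
facet normal 0.986 -0.151 -0.067
outer loop
vertex -2.272 -1.93 1.394
vertex -2.141 -1.408 2.15
vertex -2.41 -3.607 3.145
endloop
endfacet

endsolid


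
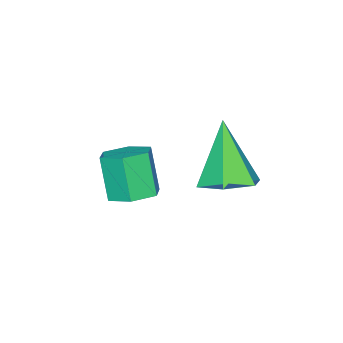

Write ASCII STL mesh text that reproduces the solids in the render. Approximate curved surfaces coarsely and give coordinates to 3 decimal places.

solid 
facet normal 0.212 0.339 -0.917
outer loop
vertex 3.414 -2.013 -3.803
vertex 2.745 -1.651 -3.824
vertex 3.361 -1.298 -3.551
endloop
endfacet
facet normal 0.975 -0.006 0.223
outer loop
vertex 3.414 -2.013 -3.803
vertex 3.361 -1.298 -3.551
vertex 3.103 -2.511 -2.456
endloop
endfacet
facet normal 0.975 -0.006 0.223
outer loop
vertex 3.103 -2.511 -2.456
vertex 3.361 -1.298 -3.551
vertex 3.05 -1.796 -2.204
endloop
endfacet
facet normal -0.211 -0.339 0.917
outer loop
vertex 3.103 -2.511 -2.456
vertex 3.05 -1.796 -2.204
vertex 2.435 -2.149 -2.476
endloop
endfacet
facet normal 0.212 0.339 -0.917
outer loop
vertex 3.361 -1.298 -3.551
vertex 2.745 -1.651 -3.824
vertex 2.692 -0.936 -3.572
endloop
endfacet
facet normal 0.427 0.812 0.399
outer loop
vertex 3.361 -1.298 -3.551
vertex 2.692 -0.936 -3.572
vertex 3.05 -1.796 -2.204
endloop
endfacet
facet normal 0.428 0.811 0.398
outer loop
vertex 3.05 -1.796 -2.204
vertex 2.692 -0.936 -3.572
vertex 2.382 -1.434 -2.224
endloop
endfacet
facet normal -0.211 -0.339 0.917
outer loop
vertex 3.05 -1.796 -2.204
vertex 2.382 -1.434 -2.224
vertex 2.435 -2.149 -2.476
endloop
endfacet
facet normal 0.211 0.339 -0.917
outer loop
vertex 2.692 -0.936 -3.572
vertex 2.745 -1.651 -3.824
vertex 2.077 -1.289 -3.844
endloop
endfacet
facet normal -0.548 0.818 0.176
outer loop
vertex 2.692 -0.936 -3.572
vertex 2.077 -1.289 -3.844
vertex 2.382 -1.434 -2.224
endloop
endfacet
facet normal -0.547 0.818 0.176
outer loop
vertex 2.382 -1.434 -2.224
vertex 2.077 -1.289 -3.844
vertex 1.766 -1.787 -2.497
endloop
endfacet
facet normal -0.212 -0.339 0.917
outer loop
vertex 2.382 -1.434 -2.224
vertex 1.766 -1.787 -2.497
vertex 2.435 -2.149 -2.476
endloop
endfacet
facet normal 0.211 0.339 -0.917
outer loop
vertex 2.077 -1.289 -3.844
vertex 2.745 -1.651 -3.824
vertex 2.13 -2.004 -4.096
endloop
endfacet
facet normal -0.975 0.006 -0.223
outer loop
vertex 2.077 -1.289 -3.844
vertex 2.13 -2.004 -4.096
vertex 1.766 -1.787 -2.497
endloop
endfacet
facet normal -0.975 0.006 -0.223
outer loop
vertex 1.766 -1.787 -2.497
vertex 2.13 -2.004 -4.096
vertex 1.819 -2.502 -2.749
endloop
endfacet
facet normal -0.212 -0.339 0.917
outer loop
vertex 1.766 -1.787 -2.497
vertex 1.819 -2.502 -2.749
vertex 2.435 -2.149 -2.476
endloop
endfacet
facet normal 0.211 0.339 -0.917
outer loop
vertex 2.13 -2.004 -4.096
vertex 2.745 -1.651 -3.824
vertex 2.798 -2.366 -4.076
endloop
endfacet
facet normal -0.428 -0.811 -0.399
outer loop
vertex 2.13 -2.004 -4.096
vertex 2.798 -2.366 -4.076
vertex 1.819 -2.502 -2.749
endloop
endfacet
facet normal -0.427 -0.812 -0.398
outer loop
vertex 1.819 -2.502 -2.749
vertex 2.798 -2.366 -4.076
vertex 2.488 -2.864 -2.728
endloop
endfacet
facet normal -0.212 -0.339 0.917
outer loop
vertex 1.819 -2.502 -2.749
vertex 2.488 -2.864 -2.728
vertex 2.435 -2.149 -2.476
endloop
endfacet
facet normal 0.212 0.339 -0.917
outer loop
vertex 2.798 -2.366 -4.076
vertex 2.745 -1.651 -3.824
vertex 3.414 -2.013 -3.803
endloop
endfacet
facet normal 0.547 -0.818 -0.176
outer loop
vertex 2.798 -2.366 -4.076
vertex 3.414 -2.013 -3.803
vertex 2.488 -2.864 -2.728
endloop
endfacet
facet normal 0.547 -0.818 -0.176
outer loop
vertex 2.488 -2.864 -2.728
vertex 3.414 -2.013 -3.803
vertex 3.103 -2.511 -2.456
endloop
endfacet
facet normal -0.211 -0.339 0.917
outer loop
vertex 2.488 -2.864 -2.728
vertex 3.103 -2.511 -2.456
vertex 2.435 -2.149 -2.476
endloop
endfacet
facet normal 0.315 0.306 -0.899
outer loop
vertex 2.532 1.067 -2.539
vertex 1.781 0.741 -2.913
vertex 1.804 1.59 -2.616
endloop
endfacet
facet normal 0.355 0.600 0.716
outer loop
vertex 2.532 1.067 -2.539
vertex 1.804 1.59 -2.616
vertex 1.119 0.099 -1.027
endloop
endfacet
facet normal 0.315 0.306 -0.898
outer loop
vertex 1.804 1.59 -2.616
vertex 1.781 0.741 -2.913
vertex 1.053 1.265 -2.99
endloop
endfacet
facet normal -0.533 0.719 0.445
outer loop
vertex 1.804 1.59 -2.616
vertex 1.053 1.265 -2.99
vertex 1.119 0.099 -1.027
endloop
endfacet
facet normal 0.316 0.307 -0.898
outer loop
vertex 1.053 1.265 -2.99
vertex 1.781 0.741 -2.913
vertex 1.03 0.416 -3.288
endloop
endfacet
facet normal -0.999 0.013 0.041
outer loop
vertex 1.053 1.265 -2.99
vertex 1.03 0.416 -3.288
vertex 1.119 0.099 -1.027
endloop
endfacet
facet normal 0.316 0.307 -0.898
outer loop
vertex 1.03 0.416 -3.288
vertex 1.781 0.741 -2.913
vertex 1.758 -0.108 -3.211
endloop
endfacet
facet normal -0.575 -0.813 -0.091
outer loop
vertex 1.03 0.416 -3.288
vertex 1.758 -0.108 -3.211
vertex 1.119 0.099 -1.027
endloop
endfacet
facet normal 0.315 0.307 -0.898
outer loop
vertex 1.758 -0.108 -3.211
vertex 1.781 0.741 -2.913
vertex 2.509 0.218 -2.836
endloop
endfacet
facet normal 0.315 -0.932 0.180
outer loop
vertex 1.758 -0.108 -3.211
vertex 2.509 0.218 -2.836
vertex 1.119 0.099 -1.027
endloop
endfacet
facet normal 0.315 0.306 -0.899
outer loop
vertex 2.509 0.218 -2.836
vertex 1.781 0.741 -2.913
vertex 2.532 1.067 -2.539
endloop
endfacet
facet normal 0.780 -0.225 0.584
outer loop
vertex 2.509 0.218 -2.836
vertex 2.532 1.067 -2.539
vertex 1.119 0.099 -1.027
endloop
endfacet

endsolid


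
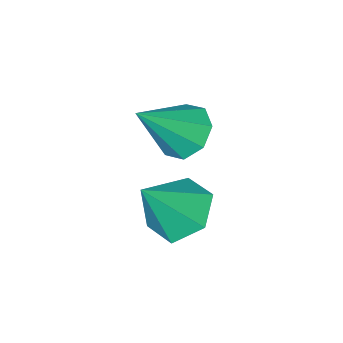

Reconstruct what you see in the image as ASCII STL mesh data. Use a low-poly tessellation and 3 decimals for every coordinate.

solid 
facet normal -0.618 0.057 -0.784
outer loop
vertex 3.685 3.571 0.847
vertex 3.151 3.101 1.234
vertex 3.118 3.906 1.319
endloop
endfacet
facet normal 0.595 0.789 0.154
outer loop
vertex 3.685 3.571 0.847
vertex 3.118 3.906 1.319
vertex 4.029 3.019 2.346
endloop
endfacet
facet normal -0.619 0.057 -0.784
outer loop
vertex 3.118 3.906 1.319
vertex 3.151 3.101 1.234
vertex 2.584 3.435 1.706
endloop
endfacet
facet normal -0.109 0.702 0.704
outer loop
vertex 3.118 3.906 1.319
vertex 2.584 3.435 1.706
vertex 4.029 3.019 2.346
endloop
endfacet
facet normal -0.619 0.057 -0.784
outer loop
vertex 2.584 3.435 1.706
vertex 3.151 3.101 1.234
vertex 2.617 2.631 1.621
endloop
endfacet
facet normal -0.429 -0.112 0.896
outer loop
vertex 2.584 3.435 1.706
vertex 2.617 2.631 1.621
vertex 4.029 3.019 2.346
endloop
endfacet
facet normal -0.619 0.058 -0.783
outer loop
vertex 2.617 2.631 1.621
vertex 3.151 3.101 1.234
vertex 3.184 2.296 1.148
endloop
endfacet
facet normal -0.046 -0.840 0.540
outer loop
vertex 2.617 2.631 1.621
vertex 3.184 2.296 1.148
vertex 4.029 3.019 2.346
endloop
endfacet
facet normal -0.618 0.058 -0.784
outer loop
vertex 3.184 2.296 1.148
vertex 3.151 3.101 1.234
vertex 3.718 2.766 0.762
endloop
endfacet
facet normal 0.657 -0.754 -0.009
outer loop
vertex 3.184 2.296 1.148
vertex 3.718 2.766 0.762
vertex 4.029 3.019 2.346
endloop
endfacet
facet normal -0.618 0.057 -0.784
outer loop
vertex 3.718 2.766 0.762
vertex 3.151 3.101 1.234
vertex 3.685 3.571 0.847
endloop
endfacet
facet normal 0.978 0.061 -0.202
outer loop
vertex 3.718 2.766 0.762
vertex 3.685 3.571 0.847
vertex 4.029 3.019 2.346
endloop
endfacet
facet normal -0.714 0.086 -0.695
outer loop
vertex 3.079 2.483 2.517
vertex 2.597 2.485 3.012
vertex 2.969 2.97 2.69
endloop
endfacet
facet normal 0.893 0.316 -0.322
outer loop
vertex 3.079 2.483 2.517
vertex 2.969 2.97 2.69
vertex 3.683 2.355 4.068
endloop
endfacet
facet normal -0.714 0.086 -0.695
outer loop
vertex 2.969 2.97 2.69
vertex 2.597 2.485 3.012
vertex 2.641 3.173 3.052
endloop
endfacet
facet normal 0.576 0.815 0.065
outer loop
vertex 2.969 2.97 2.69
vertex 2.641 3.173 3.052
vertex 3.683 2.355 4.068
endloop
endfacet
facet normal -0.714 0.086 -0.695
outer loop
vertex 2.641 3.173 3.052
vertex 2.597 2.485 3.012
vertex 2.288 2.973 3.39
endloop
endfacet
facet normal 0.084 0.817 0.571
outer loop
vertex 2.641 3.173 3.052
vertex 2.288 2.973 3.39
vertex 3.683 2.355 4.068
endloop
endfacet
facet normal -0.714 0.087 -0.695
outer loop
vertex 2.288 2.973 3.39
vertex 2.597 2.485 3.012
vertex 2.116 2.487 3.506
endloop
endfacet
facet normal -0.296 0.320 0.900
outer loop
vertex 2.288 2.973 3.39
vertex 2.116 2.487 3.506
vertex 3.683 2.355 4.068
endloop
endfacet
facet normal -0.714 0.086 -0.695
outer loop
vertex 2.116 2.487 3.506
vertex 2.597 2.485 3.012
vertex 2.226 2.0 3.333
endloop
endfacet
facet normal -0.340 -0.382 0.859
outer loop
vertex 2.116 2.487 3.506
vertex 2.226 2.0 3.333
vertex 3.683 2.355 4.068
endloop
endfacet
facet normal -0.713 0.085 -0.696
outer loop
vertex 2.226 2.0 3.333
vertex 2.597 2.485 3.012
vertex 2.554 1.798 2.972
endloop
endfacet
facet normal -0.023 -0.881 0.472
outer loop
vertex 2.226 2.0 3.333
vertex 2.554 1.798 2.972
vertex 3.683 2.355 4.068
endloop
endfacet
facet normal -0.714 0.085 -0.695
outer loop
vertex 2.554 1.798 2.972
vertex 2.597 2.485 3.012
vertex 2.907 1.998 2.634
endloop
endfacet
facet normal 0.468 -0.883 -0.034
outer loop
vertex 2.554 1.798 2.972
vertex 2.907 1.998 2.634
vertex 3.683 2.355 4.068
endloop
endfacet
facet normal -0.714 0.085 -0.695
outer loop
vertex 2.907 1.998 2.634
vertex 2.597 2.485 3.012
vertex 3.079 2.483 2.517
endloop
endfacet
facet normal 0.848 -0.388 -0.362
outer loop
vertex 2.907 1.998 2.634
vertex 3.079 2.483 2.517
vertex 3.683 2.355 4.068
endloop
endfacet

endsolid


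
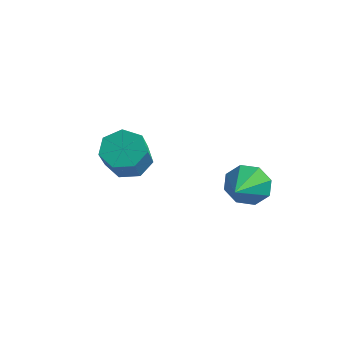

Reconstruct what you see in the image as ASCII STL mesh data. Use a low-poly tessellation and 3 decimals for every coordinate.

solid 
facet normal -0.380 0.859 -0.342
outer loop
vertex 3.434 -1.271 -2.913
vertex 3.052 -1.181 -2.262
vertex 3.74 -0.977 -2.514
endloop
endfacet
facet normal 0.850 -0.336 -0.404
outer loop
vertex 3.434 -1.271 -2.913
vertex 3.74 -0.977 -2.514
vertex 3.548 -2.299 -1.818
endloop
endfacet
facet normal -0.380 0.860 -0.341
outer loop
vertex 3.74 -0.977 -2.514
vertex 3.052 -1.181 -2.262
vertex 3.643 -0.803 -1.968
endloop
endfacet
facet normal 0.981 -0.043 0.188
outer loop
vertex 3.74 -0.977 -2.514
vertex 3.643 -0.803 -1.968
vertex 3.548 -2.299 -1.818
endloop
endfacet
facet normal -0.381 0.860 -0.340
outer loop
vertex 3.643 -0.803 -1.968
vertex 3.052 -1.181 -2.262
vertex 3.2 -0.851 -1.593
endloop
endfacet
facet normal 0.643 0.036 0.765
outer loop
vertex 3.643 -0.803 -1.968
vertex 3.2 -0.851 -1.593
vertex 3.548 -2.299 -1.818
endloop
endfacet
facet normal -0.380 0.860 -0.340
outer loop
vertex 3.2 -0.851 -1.593
vertex 3.052 -1.181 -2.262
vertex 2.671 -1.092 -1.611
endloop
endfacet
facet normal 0.033 -0.146 0.989
outer loop
vertex 3.2 -0.851 -1.593
vertex 2.671 -1.092 -1.611
vertex 3.548 -2.299 -1.818
endloop
endfacet
facet normal -0.382 0.859 -0.341
outer loop
vertex 2.671 -1.092 -1.611
vertex 3.052 -1.181 -2.262
vertex 2.365 -1.386 -2.009
endloop
endfacet
facet normal -0.488 -0.480 0.729
outer loop
vertex 2.671 -1.092 -1.611
vertex 2.365 -1.386 -2.009
vertex 3.548 -2.299 -1.818
endloop
endfacet
facet normal -0.382 0.859 -0.341
outer loop
vertex 2.365 -1.386 -2.009
vertex 3.052 -1.181 -2.262
vertex 2.462 -1.56 -2.556
endloop
endfacet
facet normal -0.619 -0.774 0.136
outer loop
vertex 2.365 -1.386 -2.009
vertex 2.462 -1.56 -2.556
vertex 3.548 -2.299 -1.818
endloop
endfacet
facet normal -0.381 0.859 -0.342
outer loop
vertex 2.462 -1.56 -2.556
vertex 3.052 -1.181 -2.262
vertex 2.905 -1.512 -2.93
endloop
endfacet
facet normal -0.280 -0.852 -0.441
outer loop
vertex 2.462 -1.56 -2.556
vertex 2.905 -1.512 -2.93
vertex 3.548 -2.299 -1.818
endloop
endfacet
facet normal -0.380 0.859 -0.342
outer loop
vertex 2.905 -1.512 -2.93
vertex 3.052 -1.181 -2.262
vertex 3.434 -1.271 -2.913
endloop
endfacet
facet normal 0.327 -0.672 -0.665
outer loop
vertex 2.905 -1.512 -2.93
vertex 3.434 -1.271 -2.913
vertex 3.548 -2.299 -1.818
endloop
endfacet
facet normal -0.392 0.550 -0.738
outer loop
vertex 0.087 -2.678 -2.518
vertex -0.523 -2.554 -2.101
vertex 0.109 -2.151 -2.137
endloop
endfacet
facet normal 0.919 0.205 -0.337
outer loop
vertex 0.087 -2.678 -2.518
vertex 0.109 -2.151 -2.137
vertex 0.653 -3.47 -1.457
endloop
endfacet
facet normal 0.919 0.205 -0.337
outer loop
vertex 0.653 -3.47 -1.457
vertex 0.109 -2.151 -2.137
vertex 0.675 -2.943 -1.076
endloop
endfacet
facet normal 0.393 -0.549 0.737
outer loop
vertex 0.653 -3.47 -1.457
vertex 0.675 -2.943 -1.076
vertex 0.043 -3.346 -1.039
endloop
endfacet
facet normal -0.393 0.550 -0.737
outer loop
vertex 0.109 -2.151 -2.137
vertex -0.523 -2.554 -2.101
vertex -0.346 -1.928 -1.728
endloop
endfacet
facet normal 0.598 0.762 0.250
outer loop
vertex 0.109 -2.151 -2.137
vertex -0.346 -1.928 -1.728
vertex 0.675 -2.943 -1.076
endloop
endfacet
facet normal 0.598 0.762 0.250
outer loop
vertex 0.675 -2.943 -1.076
vertex -0.346 -1.928 -1.728
vertex 0.22 -2.72 -0.667
endloop
endfacet
facet normal 0.393 -0.549 0.737
outer loop
vertex 0.675 -2.943 -1.076
vertex 0.22 -2.72 -0.667
vertex 0.043 -3.346 -1.039
endloop
endfacet
facet normal -0.392 0.550 -0.737
outer loop
vertex -0.346 -1.928 -1.728
vertex -0.523 -2.554 -2.101
vertex -0.934 -2.176 -1.6
endloop
endfacet
facet normal -0.173 0.743 0.647
outer loop
vertex -0.346 -1.928 -1.728
vertex -0.934 -2.176 -1.6
vertex 0.22 -2.72 -0.667
endloop
endfacet
facet normal -0.172 0.744 0.646
outer loop
vertex 0.22 -2.72 -0.667
vertex -0.934 -2.176 -1.6
vertex -0.368 -2.968 -0.538
endloop
endfacet
facet normal 0.393 -0.549 0.737
outer loop
vertex 0.22 -2.72 -0.667
vertex -0.368 -2.968 -0.538
vertex 0.043 -3.346 -1.039
endloop
endfacet
facet normal -0.393 0.549 -0.737
outer loop
vertex -0.934 -2.176 -1.6
vertex -0.523 -2.554 -2.101
vertex -1.212 -2.709 -1.849
endloop
endfacet
facet normal -0.814 0.165 0.557
outer loop
vertex -0.934 -2.176 -1.6
vertex -1.212 -2.709 -1.849
vertex -0.368 -2.968 -0.538
endloop
endfacet
facet normal -0.814 0.165 0.557
outer loop
vertex -0.368 -2.968 -0.538
vertex -1.212 -2.709 -1.849
vertex -0.646 -3.501 -0.787
endloop
endfacet
facet normal 0.393 -0.549 0.737
outer loop
vertex -0.368 -2.968 -0.538
vertex -0.646 -3.501 -0.787
vertex 0.043 -3.346 -1.039
endloop
endfacet
facet normal -0.393 0.549 -0.737
outer loop
vertex -1.212 -2.709 -1.849
vertex -0.523 -2.554 -2.101
vertex -0.972 -3.125 -2.287
endloop
endfacet
facet normal -0.842 -0.537 0.048
outer loop
vertex -1.212 -2.709 -1.849
vertex -0.972 -3.125 -2.287
vertex -0.646 -3.501 -0.787
endloop
endfacet
facet normal -0.842 -0.537 0.048
outer loop
vertex -0.646 -3.501 -0.787
vertex -0.972 -3.125 -2.287
vertex -0.406 -3.917 -1.226
endloop
endfacet
facet normal 0.393 -0.550 0.737
outer loop
vertex -0.646 -3.501 -0.787
vertex -0.406 -3.917 -1.226
vertex 0.043 -3.346 -1.039
endloop
endfacet
facet normal -0.394 0.550 -0.737
outer loop
vertex -0.972 -3.125 -2.287
vertex -0.523 -2.554 -2.101
vertex -0.393 -3.111 -2.586
endloop
endfacet
facet normal -0.236 -0.835 -0.497
outer loop
vertex -0.972 -3.125 -2.287
vertex -0.393 -3.111 -2.586
vertex -0.406 -3.917 -1.226
endloop
endfacet
facet normal -0.236 -0.835 -0.497
outer loop
vertex -0.406 -3.917 -1.226
vertex -0.393 -3.111 -2.586
vertex 0.173 -3.903 -1.524
endloop
endfacet
facet normal 0.393 -0.550 0.737
outer loop
vertex -0.406 -3.917 -1.226
vertex 0.173 -3.903 -1.524
vertex 0.043 -3.346 -1.039
endloop
endfacet
facet normal -0.392 0.550 -0.737
outer loop
vertex -0.393 -3.111 -2.586
vertex -0.523 -2.554 -2.101
vertex 0.087 -2.678 -2.518
endloop
endfacet
facet normal 0.549 -0.503 -0.668
outer loop
vertex -0.393 -3.111 -2.586
vertex 0.087 -2.678 -2.518
vertex 0.173 -3.903 -1.524
endloop
endfacet
facet normal 0.548 -0.504 -0.668
outer loop
vertex 0.173 -3.903 -1.524
vertex 0.087 -2.678 -2.518
vertex 0.653 -3.47 -1.457
endloop
endfacet
facet normal 0.393 -0.550 0.737
outer loop
vertex 0.173 -3.903 -1.524
vertex 0.653 -3.47 -1.457
vertex 0.043 -3.346 -1.039
endloop
endfacet

endsolid


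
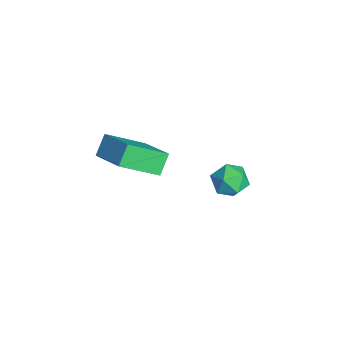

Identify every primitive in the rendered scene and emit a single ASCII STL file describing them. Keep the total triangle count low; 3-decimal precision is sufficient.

solid 
facet normal 0.230 0.004 0.973
outer loop
vertex -0.815 2.762 -0.795
vertex -1.512 2.177 -0.628
vertex -0.67 1.849 -0.826
endloop
endfacet
facet normal 0.812 0.109 0.574
outer loop
vertex -0.815 2.762 -0.795
vertex -0.67 1.849 -0.826
vertex -0.292 2.399 -1.466
endloop
endfacet
facet normal 0.702 0.691 0.174
outer loop
vertex -0.815 2.762 -0.795
vertex -0.292 2.399 -1.466
vertex -0.9 3.067 -1.664
endloop
endfacet
facet normal 0.053 0.944 0.326
outer loop
vertex -0.815 2.762 -0.795
vertex -0.9 3.067 -1.664
vertex -1.654 2.93 -1.146
endloop
endfacet
facet normal -0.239 0.519 0.820
outer loop
vertex -0.815 2.762 -0.795
vertex -1.654 2.93 -1.146
vertex -1.512 2.177 -0.628
endloop
endfacet
facet normal 0.883 -0.450 0.135
outer loop
vertex -0.292 2.399 -1.466
vertex -0.67 1.849 -0.826
vertex -0.666 1.59 -1.714
endloop
endfacet
facet normal -0.058 -0.621 0.782
outer loop
vertex -0.67 1.849 -0.826
vertex -1.512 2.177 -0.628
vertex -1.42 1.453 -1.196
endloop
endfacet
facet normal -0.817 0.214 0.535
outer loop
vertex -1.512 2.177 -0.628
vertex -1.654 2.93 -1.146
vertex -2.028 2.121 -1.394
endloop
endfacet
facet normal -0.345 0.901 -0.264
outer loop
vertex -1.654 2.93 -1.146
vertex -0.9 3.067 -1.664
vertex -1.65 2.671 -2.034
endloop
endfacet
facet normal 0.706 0.491 -0.511
outer loop
vertex -0.9 3.067 -1.664
vertex -0.292 2.399 -1.466
vertex -0.808 2.343 -2.232
endloop
endfacet
facet normal -0.053 -0.944 -0.326
outer loop
vertex -1.505 1.758 -2.065
vertex -0.666 1.59 -1.714
vertex -1.42 1.453 -1.196
endloop
endfacet
facet normal -0.702 -0.691 -0.174
outer loop
vertex -1.505 1.758 -2.065
vertex -1.42 1.453 -1.196
vertex -2.028 2.121 -1.394
endloop
endfacet
facet normal -0.812 -0.109 -0.574
outer loop
vertex -1.505 1.758 -2.065
vertex -2.028 2.121 -1.394
vertex -1.65 2.671 -2.034
endloop
endfacet
facet normal -0.230 -0.004 -0.973
outer loop
vertex -1.505 1.758 -2.065
vertex -1.65 2.671 -2.034
vertex -0.808 2.343 -2.232
endloop
endfacet
facet normal 0.239 -0.519 -0.820
outer loop
vertex -1.505 1.758 -2.065
vertex -0.808 2.343 -2.232
vertex -0.666 1.59 -1.714
endloop
endfacet
facet normal 0.345 -0.901 0.264
outer loop
vertex -1.42 1.453 -1.196
vertex -0.666 1.59 -1.714
vertex -0.67 1.849 -0.826
endloop
endfacet
facet normal -0.706 -0.491 0.511
outer loop
vertex -2.028 2.121 -1.394
vertex -1.42 1.453 -1.196
vertex -1.512 2.177 -0.628
endloop
endfacet
facet normal -0.883 0.450 -0.135
outer loop
vertex -1.65 2.671 -2.034
vertex -2.028 2.121 -1.394
vertex -1.654 2.93 -1.146
endloop
endfacet
facet normal 0.058 0.621 -0.782
outer loop
vertex -0.808 2.343 -2.232
vertex -1.65 2.671 -2.034
vertex -0.9 3.067 -1.664
endloop
endfacet
facet normal 0.817 -0.214 -0.535
outer loop
vertex -0.666 1.59 -1.714
vertex -0.808 2.343 -2.232
vertex -0.292 2.399 -1.466
endloop
endfacet
facet normal -0.534 0.448 0.717
outer loop
vertex -0.299 -3.182 3.917
vertex 1.232 -2.522 4.646
vertex -0.464 -1.498 2.741
endloop
endfacet
facet normal -0.841 -0.362 -0.401
outer loop
vertex 0.108 -1.978 1.974
vertex -0.299 -3.182 3.917
vertex -0.464 -1.498 2.741
endloop
endfacet
facet normal -0.534 0.448 0.717
outer loop
vertex -0.464 -1.498 2.741
vertex 1.232 -2.522 4.646
vertex 1.067 -0.839 3.47
endloop
endfacet
facet normal -0.080 0.817 -0.571
outer loop
vertex 1.067 -0.839 3.47
vertex 0.108 -1.978 1.974
vertex -0.464 -1.498 2.741
endloop
endfacet
facet normal 0.080 -0.817 0.571
outer loop
vertex -0.299 -3.182 3.917
vertex 1.804 -3.002 3.879
vertex 1.232 -2.522 4.646
endloop
endfacet
facet normal -0.841 -0.363 -0.401
outer loop
vertex 0.273 -3.661 3.15
vertex -0.299 -3.182 3.917
vertex 0.108 -1.978 1.974
endloop
endfacet
facet normal 0.080 -0.817 0.570
outer loop
vertex 0.273 -3.661 3.15
vertex 1.804 -3.002 3.879
vertex -0.299 -3.182 3.917
endloop
endfacet
facet normal 0.841 0.362 0.401
outer loop
vertex 1.232 -2.522 4.646
vertex 1.804 -3.002 3.879
vertex 1.067 -0.839 3.47
endloop
endfacet
facet normal -0.081 0.817 -0.571
outer loop
vertex 1.639 -1.318 2.703
vertex 0.108 -1.978 1.974
vertex 1.067 -0.839 3.47
endloop
endfacet
facet normal 0.841 0.362 0.401
outer loop
vertex 1.067 -0.839 3.47
vertex 1.804 -3.002 3.879
vertex 1.639 -1.318 2.703
endloop
endfacet
facet normal 0.534 -0.448 -0.717
outer loop
vertex 1.639 -1.318 2.703
vertex 0.273 -3.661 3.15
vertex 0.108 -1.978 1.974
endloop
endfacet
facet normal 0.534 -0.448 -0.717
outer loop
vertex 1.804 -3.002 3.879
vertex 0.273 -3.661 3.15
vertex 1.639 -1.318 2.703
endloop
endfacet

endsolid


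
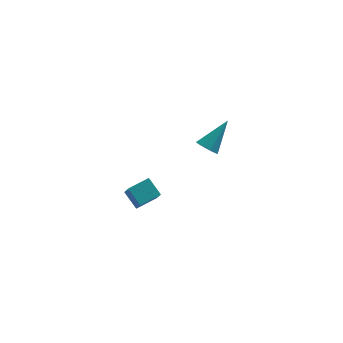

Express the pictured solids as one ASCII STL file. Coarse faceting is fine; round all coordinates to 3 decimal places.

solid 
facet normal -0.619 -0.427 -0.660
outer loop
vertex -0.462 0.838 2.154
vertex -0.999 0.989 2.56
vertex -0.672 1.311 2.045
endloop
endfacet
facet normal 0.836 0.259 -0.484
outer loop
vertex -0.462 0.838 2.154
vertex -0.672 1.311 2.045
vertex 0.219 1.831 3.86
endloop
endfacet
facet normal -0.619 -0.426 -0.660
outer loop
vertex -0.672 1.311 2.045
vertex -0.999 0.989 2.56
vertex -1.073 1.595 2.238
endloop
endfacet
facet normal 0.380 0.823 -0.422
outer loop
vertex -0.672 1.311 2.045
vertex -1.073 1.595 2.238
vertex 0.219 1.831 3.86
endloop
endfacet
facet normal -0.618 -0.426 -0.660
outer loop
vertex -1.073 1.595 2.238
vertex -0.999 0.989 2.56
vertex -1.431 1.524 2.619
endloop
endfacet
facet normal -0.188 0.982 0.007
outer loop
vertex -1.073 1.595 2.238
vertex -1.431 1.524 2.619
vertex 0.219 1.831 3.86
endloop
endfacet
facet normal -0.619 -0.427 -0.660
outer loop
vertex -1.431 1.524 2.619
vertex -0.999 0.989 2.56
vertex -1.536 1.14 2.966
endloop
endfacet
facet normal -0.533 0.643 0.550
outer loop
vertex -1.431 1.524 2.619
vertex -1.536 1.14 2.966
vertex 0.219 1.831 3.86
endloop
endfacet
facet normal -0.619 -0.428 -0.659
outer loop
vertex -1.536 1.14 2.966
vertex -0.999 0.989 2.56
vertex -1.327 0.668 3.076
endloop
endfacet
facet normal -0.456 0.006 0.890
outer loop
vertex -1.536 1.14 2.966
vertex -1.327 0.668 3.076
vertex 0.219 1.831 3.86
endloop
endfacet
facet normal -0.619 -0.428 -0.659
outer loop
vertex -1.327 0.668 3.076
vertex -0.999 0.989 2.56
vertex -0.925 0.384 2.883
endloop
endfacet
facet normal 0.002 -0.560 0.828
outer loop
vertex -1.327 0.668 3.076
vertex -0.925 0.384 2.883
vertex 0.219 1.831 3.86
endloop
endfacet
facet normal -0.618 -0.428 -0.659
outer loop
vertex -0.925 0.384 2.883
vertex -0.999 0.989 2.56
vertex -0.567 0.454 2.502
endloop
endfacet
facet normal 0.567 -0.719 0.401
outer loop
vertex -0.925 0.384 2.883
vertex -0.567 0.454 2.502
vertex 0.219 1.831 3.86
endloop
endfacet
facet normal -0.619 -0.428 -0.659
outer loop
vertex -0.567 0.454 2.502
vertex -0.999 0.989 2.56
vertex -0.462 0.838 2.154
endloop
endfacet
facet normal 0.914 -0.380 -0.144
outer loop
vertex -0.567 0.454 2.502
vertex -0.462 0.838 2.154
vertex 0.219 1.831 3.86
endloop
endfacet
facet normal -0.423 0.699 0.576
outer loop
vertex -4.746 3.634 -2.909
vertex -3.57 4.104 -2.615
vertex -4.83 4.677 -4.236
endloop
endfacet
facet normal -0.905 -0.360 -0.226
outer loop
vertex -4.31 3.816 -4.945
vertex -4.746 3.634 -2.909
vertex -4.83 4.677 -4.236
endloop
endfacet
facet normal -0.423 0.700 0.576
outer loop
vertex -4.83 4.677 -4.236
vertex -3.57 4.104 -2.615
vertex -3.654 5.146 -3.943
endloop
endfacet
facet normal -0.050 0.617 -0.786
outer loop
vertex -3.654 5.146 -3.943
vertex -4.31 3.816 -4.945
vertex -4.83 4.677 -4.236
endloop
endfacet
facet normal 0.050 -0.617 0.786
outer loop
vertex -4.746 3.634 -2.909
vertex -3.05 3.243 -3.324
vertex -3.57 4.104 -2.615
endloop
endfacet
facet normal -0.905 -0.361 -0.226
outer loop
vertex -4.226 2.774 -3.617
vertex -4.746 3.634 -2.909
vertex -4.31 3.816 -4.945
endloop
endfacet
facet normal 0.050 -0.617 0.786
outer loop
vertex -4.226 2.774 -3.617
vertex -3.05 3.243 -3.324
vertex -4.746 3.634 -2.909
endloop
endfacet
facet normal 0.905 0.361 0.226
outer loop
vertex -3.57 4.104 -2.615
vertex -3.05 3.243 -3.324
vertex -3.654 5.146 -3.943
endloop
endfacet
facet normal -0.050 0.617 -0.786
outer loop
vertex -3.134 4.286 -4.651
vertex -4.31 3.816 -4.945
vertex -3.654 5.146 -3.943
endloop
endfacet
facet normal 0.905 0.361 0.226
outer loop
vertex -3.654 5.146 -3.943
vertex -3.05 3.243 -3.324
vertex -3.134 4.286 -4.651
endloop
endfacet
facet normal 0.423 -0.700 -0.576
outer loop
vertex -3.134 4.286 -4.651
vertex -4.226 2.774 -3.617
vertex -4.31 3.816 -4.945
endloop
endfacet
facet normal 0.423 -0.699 -0.576
outer loop
vertex -3.05 3.243 -3.324
vertex -4.226 2.774 -3.617
vertex -3.134 4.286 -4.651
endloop
endfacet

endsolid


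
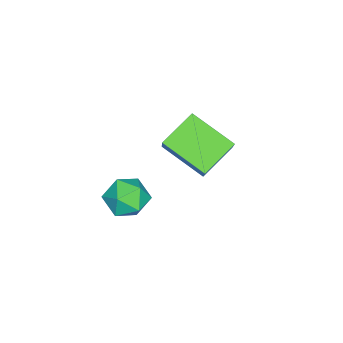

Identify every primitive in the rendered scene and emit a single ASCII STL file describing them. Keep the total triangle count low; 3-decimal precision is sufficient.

solid 
facet normal -0.783 0.374 0.497
outer loop
vertex -3.516 -2.646 0.11
vertex -3.247 -0.997 -0.709
vertex -4.811 -3.23 -1.491
endloop
endfacet
facet normal -0.145 -0.886 0.440
outer loop
vertex -3.613 -3.803 -2.251
vertex -3.516 -2.646 0.11
vertex -4.811 -3.23 -1.491
endloop
endfacet
facet normal -0.783 0.374 0.497
outer loop
vertex -4.811 -3.23 -1.491
vertex -3.247 -0.997 -0.709
vertex -4.542 -1.581 -2.31
endloop
endfacet
facet normal -0.605 -0.273 -0.748
outer loop
vertex -4.542 -1.581 -2.31
vertex -3.613 -3.803 -2.251
vertex -4.811 -3.23 -1.491
endloop
endfacet
facet normal 0.605 0.273 0.748
outer loop
vertex -3.516 -2.646 0.11
vertex -2.049 -1.57 -1.469
vertex -3.247 -0.997 -0.709
endloop
endfacet
facet normal -0.145 -0.886 0.440
outer loop
vertex -2.318 -3.219 -0.65
vertex -3.516 -2.646 0.11
vertex -3.613 -3.803 -2.251
endloop
endfacet
facet normal 0.605 0.273 0.748
outer loop
vertex -2.318 -3.219 -0.65
vertex -2.049 -1.57 -1.469
vertex -3.516 -2.646 0.11
endloop
endfacet
facet normal 0.145 0.886 -0.440
outer loop
vertex -3.247 -0.997 -0.709
vertex -2.049 -1.57 -1.469
vertex -4.542 -1.581 -2.31
endloop
endfacet
facet normal -0.605 -0.273 -0.748
outer loop
vertex -3.344 -2.154 -3.07
vertex -3.613 -3.803 -2.251
vertex -4.542 -1.581 -2.31
endloop
endfacet
facet normal 0.145 0.886 -0.440
outer loop
vertex -4.542 -1.581 -2.31
vertex -2.049 -1.57 -1.469
vertex -3.344 -2.154 -3.07
endloop
endfacet
facet normal 0.783 -0.374 -0.497
outer loop
vertex -3.344 -2.154 -3.07
vertex -2.318 -3.219 -0.65
vertex -3.613 -3.803 -2.251
endloop
endfacet
facet normal 0.783 -0.374 -0.497
outer loop
vertex -2.049 -1.57 -1.469
vertex -2.318 -3.219 -0.65
vertex -3.344 -2.154 -3.07
endloop
endfacet
facet normal 0.116 0.907 -0.404
outer loop
vertex 0.125 -3.084 -2.286
vertex -0.347 -2.741 -1.651
vertex 0.508 -2.811 -1.563
endloop
endfacet
facet normal 0.679 0.492 -0.545
outer loop
vertex 0.125 -3.084 -2.286
vertex 0.508 -2.811 -1.563
vertex 0.753 -3.553 -1.927
endloop
endfacet
facet normal 0.445 -0.087 -0.891
outer loop
vertex 0.125 -3.084 -2.286
vertex 0.753 -3.553 -1.927
vertex 0.05 -3.942 -2.24
endloop
endfacet
facet normal -0.264 -0.029 -0.964
outer loop
vertex 0.125 -3.084 -2.286
vertex 0.05 -3.942 -2.24
vertex -0.63 -3.44 -2.069
endloop
endfacet
facet normal -0.467 0.585 -0.663
outer loop
vertex 0.125 -3.084 -2.286
vertex -0.63 -3.44 -2.069
vertex -0.347 -2.741 -1.651
endloop
endfacet
facet normal 0.957 0.279 0.076
outer loop
vertex 0.753 -3.553 -1.927
vertex 0.508 -2.811 -1.563
vertex 0.67 -3.5 -1.071
endloop
endfacet
facet normal 0.047 0.951 0.305
outer loop
vertex 0.508 -2.811 -1.563
vertex -0.347 -2.741 -1.651
vertex -0.01 -2.998 -0.9
endloop
endfacet
facet normal -0.895 0.430 -0.113
outer loop
vertex -0.347 -2.741 -1.651
vertex -0.63 -3.44 -2.069
vertex -0.713 -3.387 -1.213
endloop
endfacet
facet normal -0.567 -0.563 -0.602
outer loop
vertex -0.63 -3.44 -2.069
vertex 0.05 -3.942 -2.24
vertex -0.468 -4.129 -1.577
endloop
endfacet
facet normal 0.579 -0.656 -0.484
outer loop
vertex 0.05 -3.942 -2.24
vertex 0.753 -3.553 -1.927
vertex 0.387 -4.199 -1.489
endloop
endfacet
facet normal 0.264 0.029 0.964
outer loop
vertex -0.085 -3.856 -0.854
vertex 0.67 -3.5 -1.071
vertex -0.01 -2.998 -0.9
endloop
endfacet
facet normal -0.445 0.087 0.891
outer loop
vertex -0.085 -3.856 -0.854
vertex -0.01 -2.998 -0.9
vertex -0.713 -3.387 -1.213
endloop
endfacet
facet normal -0.679 -0.492 0.545
outer loop
vertex -0.085 -3.856 -0.854
vertex -0.713 -3.387 -1.213
vertex -0.468 -4.129 -1.577
endloop
endfacet
facet normal -0.116 -0.907 0.404
outer loop
vertex -0.085 -3.856 -0.854
vertex -0.468 -4.129 -1.577
vertex 0.387 -4.199 -1.489
endloop
endfacet
facet normal 0.467 -0.585 0.663
outer loop
vertex -0.085 -3.856 -0.854
vertex 0.387 -4.199 -1.489
vertex 0.67 -3.5 -1.071
endloop
endfacet
facet normal 0.567 0.563 0.602
outer loop
vertex -0.01 -2.998 -0.9
vertex 0.67 -3.5 -1.071
vertex 0.508 -2.811 -1.563
endloop
endfacet
facet normal -0.579 0.656 0.484
outer loop
vertex -0.713 -3.387 -1.213
vertex -0.01 -2.998 -0.9
vertex -0.347 -2.741 -1.651
endloop
endfacet
facet normal -0.957 -0.279 -0.076
outer loop
vertex -0.468 -4.129 -1.577
vertex -0.713 -3.387 -1.213
vertex -0.63 -3.44 -2.069
endloop
endfacet
facet normal -0.047 -0.951 -0.305
outer loop
vertex 0.387 -4.199 -1.489
vertex -0.468 -4.129 -1.577
vertex 0.05 -3.942 -2.24
endloop
endfacet
facet normal 0.895 -0.430 0.113
outer loop
vertex 0.67 -3.5 -1.071
vertex 0.387 -4.199 -1.489
vertex 0.753 -3.553 -1.927
endloop
endfacet

endsolid


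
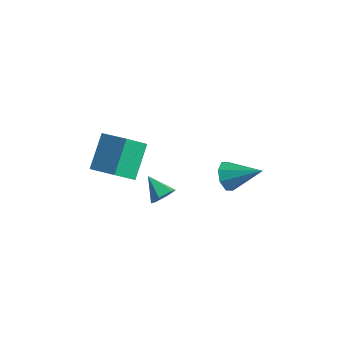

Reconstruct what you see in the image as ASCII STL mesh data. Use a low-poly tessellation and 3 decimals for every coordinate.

solid 
facet normal 0.842 -0.235 -0.485
outer loop
vertex 1.792 -0.945 -0.965
vertex 1.432 -1.074 -1.528
vertex 1.672 -0.448 -1.414
endloop
endfacet
facet normal 0.119 0.681 0.722
outer loop
vertex 1.792 -0.945 -0.965
vertex 1.672 -0.448 -1.414
vertex 0.328 -0.766 -0.892
endloop
endfacet
facet normal 0.842 -0.234 -0.486
outer loop
vertex 1.672 -0.448 -1.414
vertex 1.432 -1.074 -1.528
vertex 1.312 -0.577 -1.976
endloop
endfacet
facet normal -0.252 0.966 -0.060
outer loop
vertex 1.672 -0.448 -1.414
vertex 1.312 -0.577 -1.976
vertex 0.328 -0.766 -0.892
endloop
endfacet
facet normal 0.842 -0.234 -0.486
outer loop
vertex 1.312 -0.577 -1.976
vertex 1.432 -1.074 -1.528
vertex 1.072 -1.203 -2.09
endloop
endfacet
facet normal -0.717 0.381 -0.584
outer loop
vertex 1.312 -0.577 -1.976
vertex 1.072 -1.203 -2.09
vertex 0.328 -0.766 -0.892
endloop
endfacet
facet normal 0.842 -0.236 -0.485
outer loop
vertex 1.072 -1.203 -2.09
vertex 1.432 -1.074 -1.528
vertex 1.191 -1.7 -1.642
endloop
endfacet
facet normal -0.810 -0.487 -0.325
outer loop
vertex 1.072 -1.203 -2.09
vertex 1.191 -1.7 -1.642
vertex 0.328 -0.766 -0.892
endloop
endfacet
facet normal 0.842 -0.236 -0.485
outer loop
vertex 1.191 -1.7 -1.642
vertex 1.432 -1.074 -1.528
vertex 1.551 -1.571 -1.08
endloop
endfacet
facet normal -0.438 -0.773 0.458
outer loop
vertex 1.191 -1.7 -1.642
vertex 1.551 -1.571 -1.08
vertex 0.328 -0.766 -0.892
endloop
endfacet
facet normal 0.842 -0.235 -0.485
outer loop
vertex 1.551 -1.571 -1.08
vertex 1.432 -1.074 -1.528
vertex 1.792 -0.945 -0.965
endloop
endfacet
facet normal 0.026 -0.190 0.981
outer loop
vertex 1.551 -1.571 -1.08
vertex 1.792 -0.945 -0.965
vertex 0.328 -0.766 -0.892
endloop
endfacet
facet normal -0.816 -0.306 -0.490
outer loop
vertex 3.038 1.7 -2.509
vertex 2.628 2.403 -2.265
vertex 3.109 2.189 -2.932
endloop
endfacet
facet normal 0.832 -0.427 -0.354
outer loop
vertex 3.038 1.7 -2.509
vertex 3.109 2.189 -2.932
vertex 4.212 2.997 -1.315
endloop
endfacet
facet normal -0.816 -0.307 -0.490
outer loop
vertex 3.109 2.189 -2.932
vertex 2.628 2.403 -2.265
vertex 2.898 2.803 -2.965
endloop
endfacet
facet normal 0.749 0.224 -0.623
outer loop
vertex 3.109 2.189 -2.932
vertex 2.898 2.803 -2.965
vertex 4.212 2.997 -1.315
endloop
endfacet
facet normal -0.816 -0.306 -0.490
outer loop
vertex 2.898 2.803 -2.965
vertex 2.628 2.403 -2.265
vertex 2.529 3.183 -2.588
endloop
endfacet
facet normal 0.407 0.811 -0.420
outer loop
vertex 2.898 2.803 -2.965
vertex 2.529 3.183 -2.588
vertex 4.212 2.997 -1.315
endloop
endfacet
facet normal -0.817 -0.306 -0.489
outer loop
vertex 2.529 3.183 -2.588
vertex 2.628 2.403 -2.265
vertex 2.218 3.107 -2.021
endloop
endfacet
facet normal 0.006 0.991 0.136
outer loop
vertex 2.529 3.183 -2.588
vertex 2.218 3.107 -2.021
vertex 4.212 2.997 -1.315
endloop
endfacet
facet normal -0.816 -0.306 -0.490
outer loop
vertex 2.218 3.107 -2.021
vertex 2.628 2.403 -2.265
vertex 2.147 2.618 -1.598
endloop
endfacet
facet normal -0.219 0.656 0.722
outer loop
vertex 2.218 3.107 -2.021
vertex 2.147 2.618 -1.598
vertex 4.212 2.997 -1.315
endloop
endfacet
facet normal -0.816 -0.306 -0.490
outer loop
vertex 2.147 2.618 -1.598
vertex 2.628 2.403 -2.265
vertex 2.358 2.003 -1.565
endloop
endfacet
facet normal -0.137 0.006 0.991
outer loop
vertex 2.147 2.618 -1.598
vertex 2.358 2.003 -1.565
vertex 4.212 2.997 -1.315
endloop
endfacet
facet normal -0.817 -0.306 -0.490
outer loop
vertex 2.358 2.003 -1.565
vertex 2.628 2.403 -2.265
vertex 2.727 1.623 -1.943
endloop
endfacet
facet normal 0.206 -0.582 0.786
outer loop
vertex 2.358 2.003 -1.565
vertex 2.727 1.623 -1.943
vertex 4.212 2.997 -1.315
endloop
endfacet
facet normal -0.816 -0.306 -0.490
outer loop
vertex 2.727 1.623 -1.943
vertex 2.628 2.403 -2.265
vertex 3.038 1.7 -2.509
endloop
endfacet
facet normal 0.607 -0.761 0.230
outer loop
vertex 2.727 1.623 -1.943
vertex 3.038 1.7 -2.509
vertex 4.212 2.997 -1.315
endloop
endfacet
facet normal -0.938 0.033 -0.345
outer loop
vertex -0.131 -4.419 2.712
vertex -0.528 -3.001 3.928
vertex 0.271 -3.45 1.712
endloop
endfacet
facet normal 0.208 -0.743 -0.636
outer loop
vertex 1.688 -3.499 2.232
vertex -0.131 -4.419 2.712
vertex 0.271 -3.45 1.712
endloop
endfacet
facet normal -0.938 0.033 -0.345
outer loop
vertex 0.271 -3.45 1.712
vertex -0.528 -3.001 3.928
vertex -0.126 -2.031 2.927
endloop
endfacet
facet normal 0.276 0.669 -0.690
outer loop
vertex -0.126 -2.031 2.927
vertex 1.688 -3.499 2.232
vertex 0.271 -3.45 1.712
endloop
endfacet
facet normal -0.276 -0.669 0.690
outer loop
vertex -0.131 -4.419 2.712
vertex 0.889 -3.05 4.448
vertex -0.528 -3.001 3.928
endloop
endfacet
facet normal 0.208 -0.743 -0.636
outer loop
vertex 1.286 -4.469 3.233
vertex -0.131 -4.419 2.712
vertex 1.688 -3.499 2.232
endloop
endfacet
facet normal -0.277 -0.668 0.690
outer loop
vertex 1.286 -4.469 3.233
vertex 0.889 -3.05 4.448
vertex -0.131 -4.419 2.712
endloop
endfacet
facet normal -0.208 0.743 0.636
outer loop
vertex -0.528 -3.001 3.928
vertex 0.889 -3.05 4.448
vertex -0.126 -2.031 2.927
endloop
endfacet
facet normal 0.277 0.669 -0.690
outer loop
vertex 1.291 -2.081 3.448
vertex 1.688 -3.499 2.232
vertex -0.126 -2.031 2.927
endloop
endfacet
facet normal -0.208 0.743 0.636
outer loop
vertex -0.126 -2.031 2.927
vertex 0.889 -3.05 4.448
vertex 1.291 -2.081 3.448
endloop
endfacet
facet normal 0.938 -0.033 0.345
outer loop
vertex 1.291 -2.081 3.448
vertex 1.286 -4.469 3.233
vertex 1.688 -3.499 2.232
endloop
endfacet
facet normal 0.938 -0.033 0.345
outer loop
vertex 0.889 -3.05 4.448
vertex 1.286 -4.469 3.233
vertex 1.291 -2.081 3.448
endloop
endfacet

endsolid
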